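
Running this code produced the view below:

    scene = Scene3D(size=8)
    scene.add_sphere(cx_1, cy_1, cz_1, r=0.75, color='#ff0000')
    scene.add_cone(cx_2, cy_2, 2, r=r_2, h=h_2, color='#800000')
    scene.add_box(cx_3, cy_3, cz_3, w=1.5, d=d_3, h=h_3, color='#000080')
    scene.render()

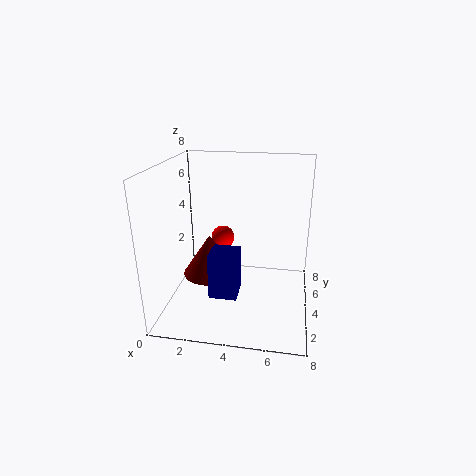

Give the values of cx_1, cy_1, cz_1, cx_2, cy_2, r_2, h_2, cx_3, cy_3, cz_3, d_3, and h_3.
cx_1 = 2.5, cy_1 = 6.75, cz_1 = 2.75, cx_2 = 2.5, cy_2 = 3.5, r_2 = 1.5, h_2 = 2.25, cx_3 = 2.75, cy_3 = 2, cz_3 = 1.25, d_3 = 1.5, h_3 = 2.5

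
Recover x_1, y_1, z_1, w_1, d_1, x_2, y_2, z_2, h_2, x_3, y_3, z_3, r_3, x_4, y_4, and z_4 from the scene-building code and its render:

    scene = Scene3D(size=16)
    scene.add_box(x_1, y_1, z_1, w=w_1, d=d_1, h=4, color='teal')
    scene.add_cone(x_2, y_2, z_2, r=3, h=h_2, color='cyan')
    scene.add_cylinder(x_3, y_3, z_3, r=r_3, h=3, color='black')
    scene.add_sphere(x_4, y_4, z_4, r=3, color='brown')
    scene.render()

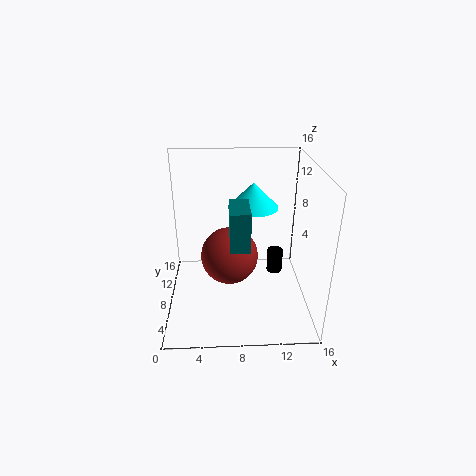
x_1 = 7, y_1 = 3, z_1 = 9, w_1 = 2, d_1 = 4, x_2 = 10, y_2 = 12, z_2 = 10, h_2 = 3, x_3 = 13, y_3 = 12, z_3 = 1, r_3 = 1, x_4 = 7, y_4 = 6, z_4 = 7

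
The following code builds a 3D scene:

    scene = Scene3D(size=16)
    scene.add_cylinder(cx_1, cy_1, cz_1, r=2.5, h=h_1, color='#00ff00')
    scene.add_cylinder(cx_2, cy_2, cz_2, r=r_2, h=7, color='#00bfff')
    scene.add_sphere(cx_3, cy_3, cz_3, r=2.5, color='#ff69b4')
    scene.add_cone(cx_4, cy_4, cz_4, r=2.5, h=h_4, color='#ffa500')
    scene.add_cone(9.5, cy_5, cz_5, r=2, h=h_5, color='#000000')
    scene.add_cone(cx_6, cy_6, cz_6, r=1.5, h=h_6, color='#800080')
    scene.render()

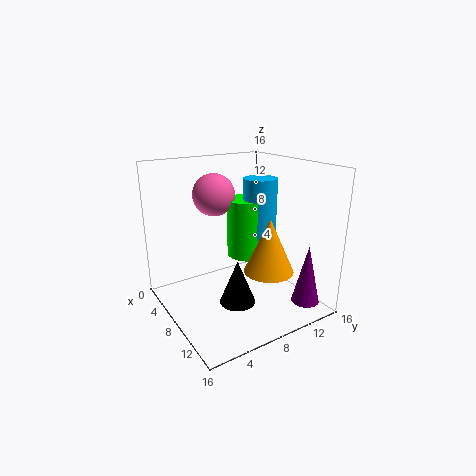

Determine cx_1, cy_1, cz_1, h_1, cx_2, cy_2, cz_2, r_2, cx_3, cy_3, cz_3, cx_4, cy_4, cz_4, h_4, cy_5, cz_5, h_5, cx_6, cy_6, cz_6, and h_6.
cx_1 = 5.5, cy_1 = 11, cz_1 = 4.5, h_1 = 7, cx_2 = 6.5, cy_2 = 12, cz_2 = 7, r_2 = 2, cx_3 = 3.5, cy_3 = 7.5, cz_3 = 12, cx_4 = 13, cy_4 = 8.5, cz_4 = 6, h_4 = 5.5, cy_5 = 7, cz_5 = 1, h_5 = 5, cx_6 = 14, cy_6 = 13, cz_6 = 1.5, h_6 = 6.5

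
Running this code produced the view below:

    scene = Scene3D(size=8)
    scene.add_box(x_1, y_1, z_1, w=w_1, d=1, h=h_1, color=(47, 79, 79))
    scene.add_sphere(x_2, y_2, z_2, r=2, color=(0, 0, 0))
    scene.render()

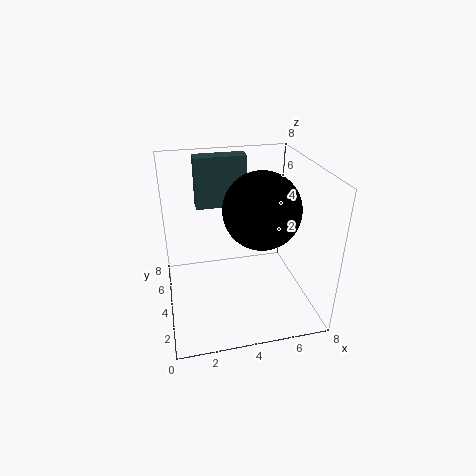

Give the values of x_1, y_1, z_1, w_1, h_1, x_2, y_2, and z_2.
x_1 = 2
y_1 = 6
z_1 = 5
w_1 = 3
h_1 = 3
x_2 = 5
y_2 = 3
z_2 = 6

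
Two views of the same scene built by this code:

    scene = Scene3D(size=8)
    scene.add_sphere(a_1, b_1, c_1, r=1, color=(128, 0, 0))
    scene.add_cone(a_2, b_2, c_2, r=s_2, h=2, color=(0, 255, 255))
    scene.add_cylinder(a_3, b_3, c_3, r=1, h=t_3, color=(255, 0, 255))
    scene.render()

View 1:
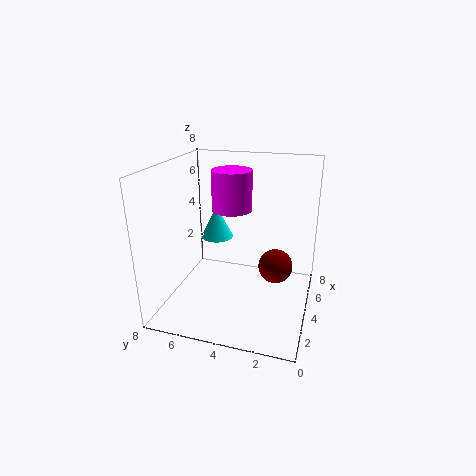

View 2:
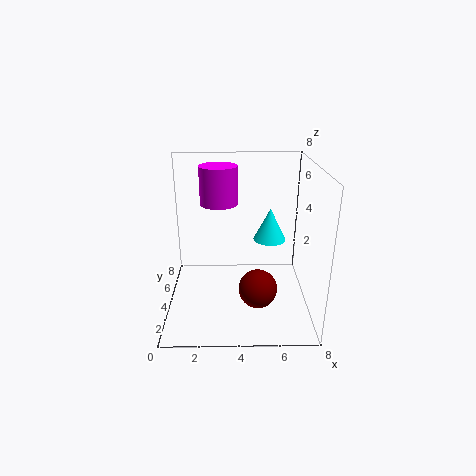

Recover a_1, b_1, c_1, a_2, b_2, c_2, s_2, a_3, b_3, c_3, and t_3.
a_1 = 5
b_1 = 2
c_1 = 2
a_2 = 6
b_2 = 6
c_2 = 3
s_2 = 1
a_3 = 3
b_3 = 4
c_3 = 6
t_3 = 2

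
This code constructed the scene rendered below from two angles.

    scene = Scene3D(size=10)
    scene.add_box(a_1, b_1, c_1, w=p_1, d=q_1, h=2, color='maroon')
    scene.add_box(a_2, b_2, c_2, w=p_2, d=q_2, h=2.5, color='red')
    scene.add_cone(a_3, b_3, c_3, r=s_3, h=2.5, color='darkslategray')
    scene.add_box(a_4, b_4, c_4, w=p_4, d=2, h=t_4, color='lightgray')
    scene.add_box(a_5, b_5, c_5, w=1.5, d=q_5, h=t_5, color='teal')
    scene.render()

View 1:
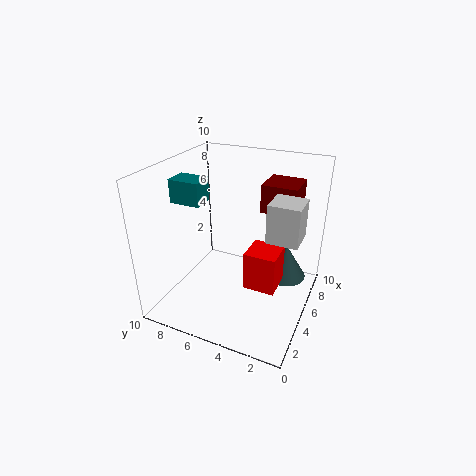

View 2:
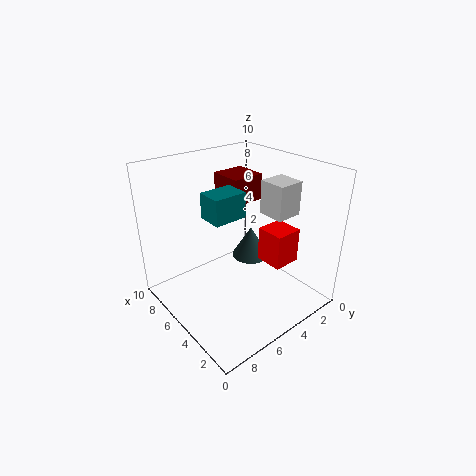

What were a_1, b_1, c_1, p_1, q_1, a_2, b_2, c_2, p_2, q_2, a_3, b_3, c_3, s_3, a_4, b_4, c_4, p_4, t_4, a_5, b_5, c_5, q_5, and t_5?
a_1 = 6.5, b_1 = 1.5, c_1 = 6.5, p_1 = 2.5, q_1 = 2.5, a_2 = 2.5, b_2 = 1.5, c_2 = 3, p_2 = 2, q_2 = 2, a_3 = 7, b_3 = 2, c_3 = 1.5, s_3 = 1.5, a_4 = 3.5, b_4 = 0.5, c_4 = 6, p_4 = 2, t_4 = 2.5, a_5 = 2.5, b_5 = 6.5, c_5 = 8, q_5 = 2, t_5 = 1.5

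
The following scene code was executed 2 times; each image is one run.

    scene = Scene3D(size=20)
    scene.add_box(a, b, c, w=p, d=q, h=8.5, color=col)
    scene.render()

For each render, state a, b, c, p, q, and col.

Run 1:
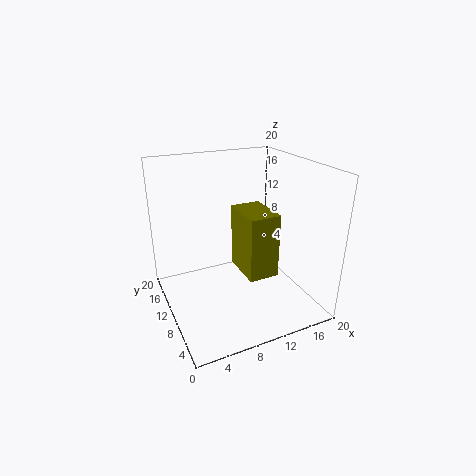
a = 9.25; b = 4.5; c = 6.25; p = 4; q = 6; col = 'olive'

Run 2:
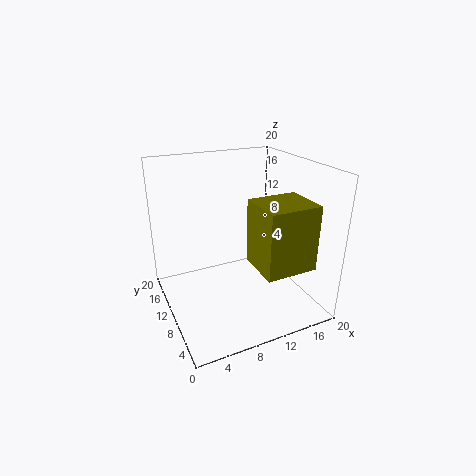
a = 10; b = 1.25; c = 8; p = 6.75; q = 6; col = 'olive'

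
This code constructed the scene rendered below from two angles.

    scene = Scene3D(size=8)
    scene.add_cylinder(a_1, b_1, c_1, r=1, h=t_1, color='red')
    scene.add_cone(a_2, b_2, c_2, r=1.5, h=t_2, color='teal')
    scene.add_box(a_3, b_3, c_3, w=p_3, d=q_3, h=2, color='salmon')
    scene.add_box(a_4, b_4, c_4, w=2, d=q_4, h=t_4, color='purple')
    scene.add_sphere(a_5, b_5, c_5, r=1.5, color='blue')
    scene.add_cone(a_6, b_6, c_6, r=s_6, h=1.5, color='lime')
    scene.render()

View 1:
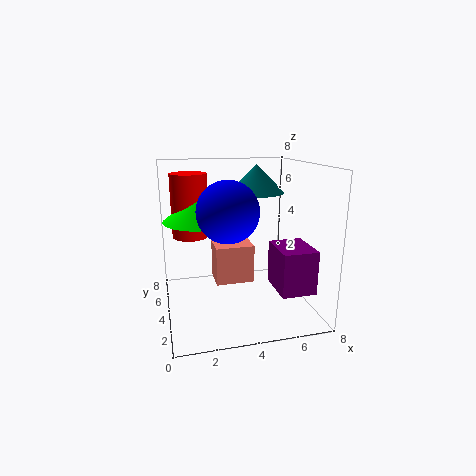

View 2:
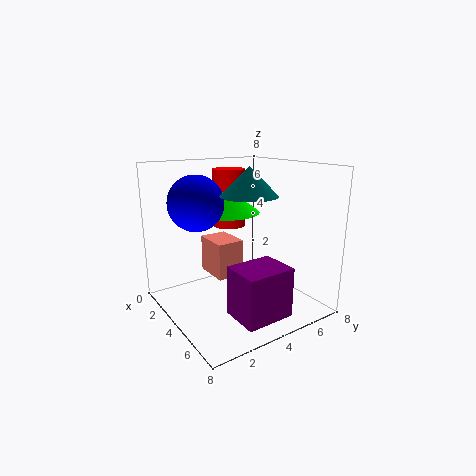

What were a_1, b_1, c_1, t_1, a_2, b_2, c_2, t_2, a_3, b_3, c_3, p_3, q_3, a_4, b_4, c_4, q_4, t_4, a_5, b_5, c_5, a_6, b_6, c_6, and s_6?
a_1 = 1.5
b_1 = 5
c_1 = 4
t_1 = 3.5
a_2 = 5
b_2 = 4
c_2 = 6.5
t_2 = 1.5
a_3 = 2.5
b_3 = 2.5
c_3 = 2
p_3 = 2
q_3 = 1.5
a_4 = 6
b_4 = 2
c_4 = 1
q_4 = 2.5
t_4 = 2.5
a_5 = 3
b_5 = 2
c_5 = 6
a_6 = 2
b_6 = 4.5
c_6 = 5
s_6 = 2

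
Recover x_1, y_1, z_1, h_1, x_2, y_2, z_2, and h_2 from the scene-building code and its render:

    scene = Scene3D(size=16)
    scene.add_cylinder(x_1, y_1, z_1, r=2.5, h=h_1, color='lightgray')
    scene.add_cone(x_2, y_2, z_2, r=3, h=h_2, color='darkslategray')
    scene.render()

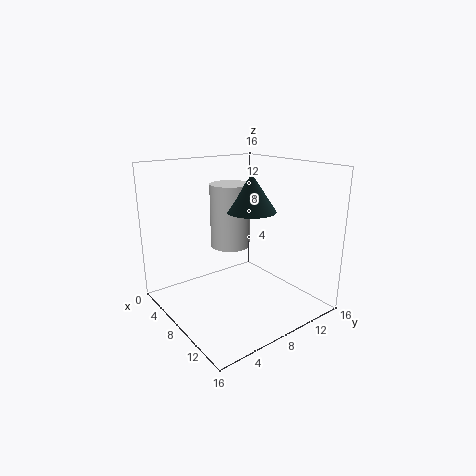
x_1 = 3; y_1 = 10.5; z_1 = 5; h_1 = 8; x_2 = 6; y_2 = 11.5; z_2 = 10; h_2 = 4.5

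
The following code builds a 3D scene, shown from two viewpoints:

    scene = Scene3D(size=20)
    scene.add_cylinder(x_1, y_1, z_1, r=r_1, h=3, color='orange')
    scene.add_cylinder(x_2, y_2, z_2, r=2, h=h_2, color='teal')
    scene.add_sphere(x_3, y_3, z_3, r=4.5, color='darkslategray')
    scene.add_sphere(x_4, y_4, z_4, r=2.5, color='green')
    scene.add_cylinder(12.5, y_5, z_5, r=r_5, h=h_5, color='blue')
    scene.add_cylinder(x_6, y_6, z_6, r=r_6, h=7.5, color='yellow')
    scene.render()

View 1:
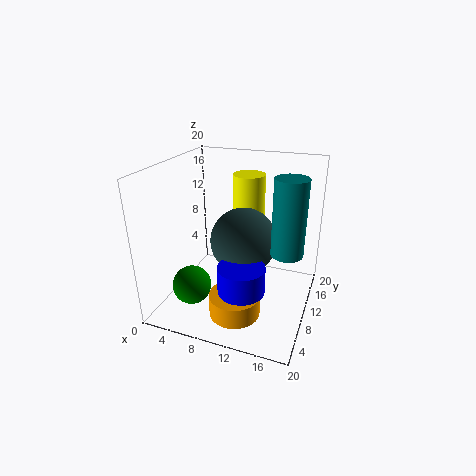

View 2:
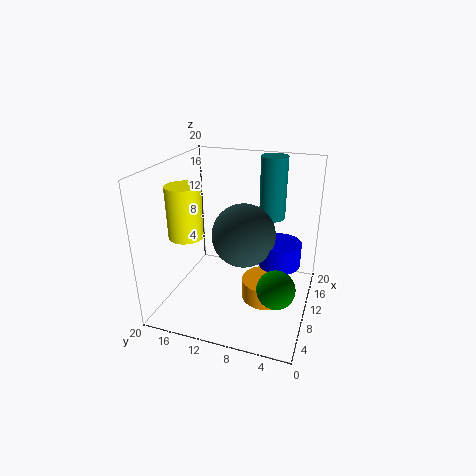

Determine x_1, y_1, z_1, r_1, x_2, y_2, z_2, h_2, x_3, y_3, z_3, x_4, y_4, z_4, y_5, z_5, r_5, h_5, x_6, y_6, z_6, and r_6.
x_1 = 11; y_1 = 6; z_1 = 0.5; r_1 = 3.5; x_2 = 17.5; y_2 = 7; z_2 = 10.5; h_2 = 9.5; x_3 = 11; y_3 = 9.5; z_3 = 10; x_4 = 6; y_4 = 3.5; z_4 = 5.5; y_5 = 4.5; z_5 = 5.5; r_5 = 3; h_5 = 3.5; x_6 = 9; y_6 = 17.5; z_6 = 9.5; r_6 = 2.5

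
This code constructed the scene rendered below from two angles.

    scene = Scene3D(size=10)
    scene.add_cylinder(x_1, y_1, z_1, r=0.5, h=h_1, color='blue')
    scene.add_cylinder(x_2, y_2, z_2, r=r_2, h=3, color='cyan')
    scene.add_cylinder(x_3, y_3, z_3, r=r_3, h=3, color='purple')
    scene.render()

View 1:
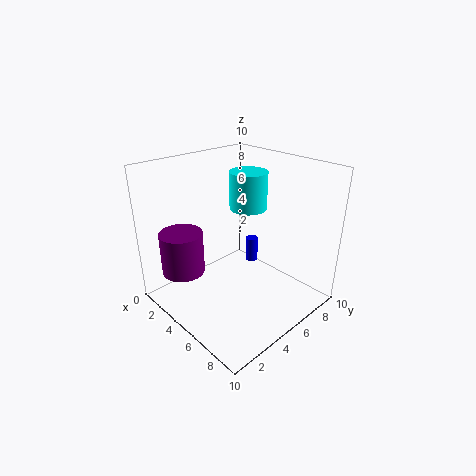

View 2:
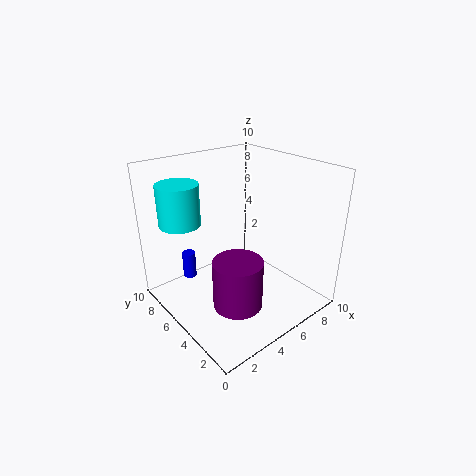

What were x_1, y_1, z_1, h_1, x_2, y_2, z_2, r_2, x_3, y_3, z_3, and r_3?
x_1 = 3; y_1 = 8.5; z_1 = 1; h_1 = 2; x_2 = 2.5; y_2 = 8.5; z_2 = 5.5; r_2 = 1.5; x_3 = 2.5; y_3 = 2; z_3 = 2.5; r_3 = 1.5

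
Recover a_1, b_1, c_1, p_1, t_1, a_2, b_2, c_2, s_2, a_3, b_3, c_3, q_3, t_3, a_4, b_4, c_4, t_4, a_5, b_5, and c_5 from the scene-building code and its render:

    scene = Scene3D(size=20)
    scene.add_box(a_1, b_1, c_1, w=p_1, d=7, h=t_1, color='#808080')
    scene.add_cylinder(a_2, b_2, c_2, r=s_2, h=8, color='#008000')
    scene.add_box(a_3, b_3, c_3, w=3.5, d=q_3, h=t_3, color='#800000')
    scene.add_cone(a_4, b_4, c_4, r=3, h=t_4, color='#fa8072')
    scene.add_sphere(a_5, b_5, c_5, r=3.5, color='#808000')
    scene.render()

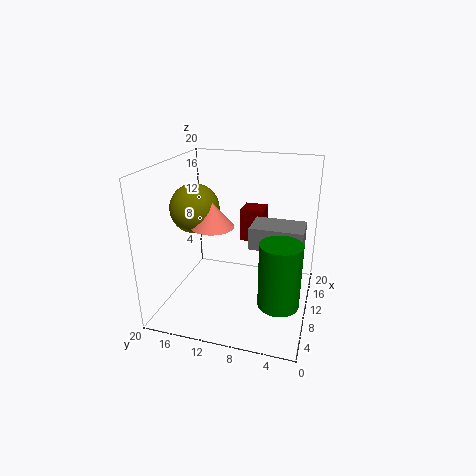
a_1 = 8
b_1 = 1
c_1 = 9.5
p_1 = 4.5
t_1 = 3
a_2 = 3.5
b_2 = 3
c_2 = 5
s_2 = 2.5
a_3 = 14.5
b_3 = 7.5
c_3 = 7.5
q_3 = 3.5
t_3 = 5
a_4 = 9.5
b_4 = 13.5
c_4 = 11.5
t_4 = 3.5
a_5 = 10.5
b_5 = 16.5
c_5 = 13.5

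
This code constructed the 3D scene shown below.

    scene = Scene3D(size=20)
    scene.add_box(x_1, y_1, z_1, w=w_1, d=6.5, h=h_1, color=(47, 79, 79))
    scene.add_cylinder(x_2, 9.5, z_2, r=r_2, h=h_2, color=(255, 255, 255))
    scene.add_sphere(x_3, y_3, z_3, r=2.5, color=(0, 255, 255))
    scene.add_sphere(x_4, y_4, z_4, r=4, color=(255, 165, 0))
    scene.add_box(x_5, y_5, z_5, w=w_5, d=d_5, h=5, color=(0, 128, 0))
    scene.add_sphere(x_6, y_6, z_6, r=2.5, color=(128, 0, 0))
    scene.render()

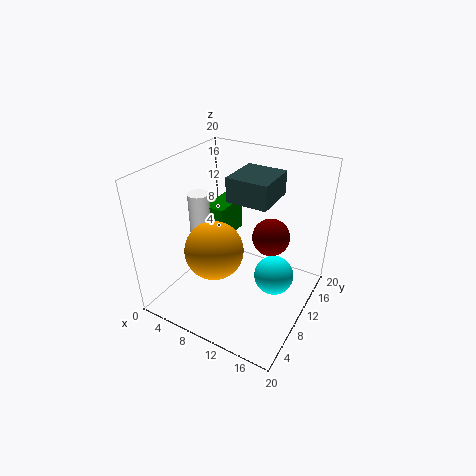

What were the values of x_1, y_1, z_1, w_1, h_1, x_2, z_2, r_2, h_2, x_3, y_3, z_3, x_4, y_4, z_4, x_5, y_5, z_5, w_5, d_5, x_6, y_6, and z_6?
x_1 = 7.5
y_1 = 11
z_1 = 14.5
w_1 = 6
h_1 = 3.5
x_2 = 4
z_2 = 9.5
r_2 = 1.5
h_2 = 6
x_3 = 16.5
y_3 = 8
z_3 = 7.5
x_4 = 8
y_4 = 7
z_4 = 9
x_5 = 4.5
y_5 = 10
z_5 = 8.5
w_5 = 3
d_5 = 5.5
x_6 = 14.5
y_6 = 11
z_6 = 11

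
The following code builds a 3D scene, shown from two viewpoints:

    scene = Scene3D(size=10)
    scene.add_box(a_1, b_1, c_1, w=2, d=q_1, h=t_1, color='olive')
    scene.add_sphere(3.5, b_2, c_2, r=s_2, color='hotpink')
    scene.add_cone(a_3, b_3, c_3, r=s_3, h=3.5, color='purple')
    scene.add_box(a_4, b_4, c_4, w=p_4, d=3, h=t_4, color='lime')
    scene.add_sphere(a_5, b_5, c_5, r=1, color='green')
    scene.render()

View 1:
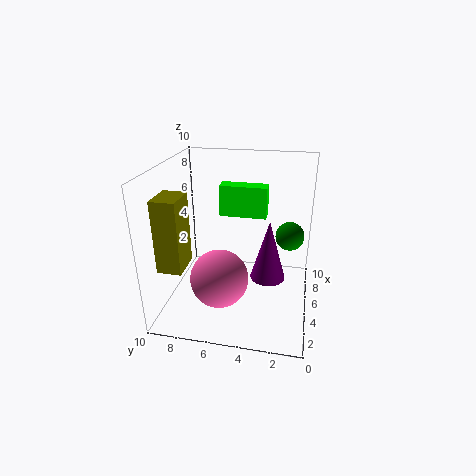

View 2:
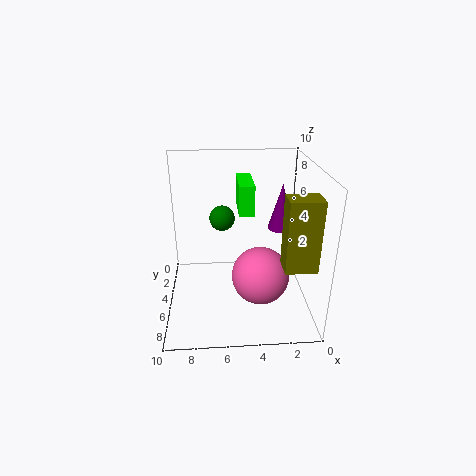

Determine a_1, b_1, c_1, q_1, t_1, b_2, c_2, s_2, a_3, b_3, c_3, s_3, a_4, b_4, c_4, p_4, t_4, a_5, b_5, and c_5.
a_1 = 0.5; b_1 = 7.5; c_1 = 4.5; q_1 = 1.5; t_1 = 4.5; b_2 = 6; c_2 = 2.5; s_2 = 2; a_3 = 1.5; b_3 = 2.5; c_3 = 4.5; s_3 = 1; a_4 = 4; b_4 = 3; c_4 = 7; p_4 = 1; t_4 = 2; a_5 = 6; b_5 = 1.5; c_5 = 5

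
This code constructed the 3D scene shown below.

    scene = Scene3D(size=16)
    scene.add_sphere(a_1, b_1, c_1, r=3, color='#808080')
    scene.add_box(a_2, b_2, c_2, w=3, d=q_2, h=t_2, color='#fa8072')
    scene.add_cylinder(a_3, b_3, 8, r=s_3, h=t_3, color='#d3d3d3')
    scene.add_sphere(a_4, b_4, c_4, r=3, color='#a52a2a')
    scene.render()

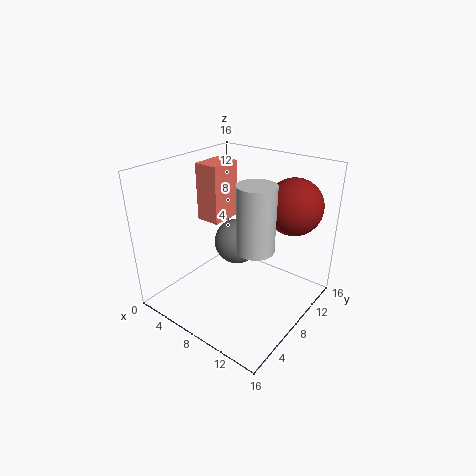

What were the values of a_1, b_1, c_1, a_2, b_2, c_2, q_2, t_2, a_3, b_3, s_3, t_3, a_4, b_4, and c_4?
a_1 = 4; b_1 = 13; c_1 = 4; a_2 = 1; b_2 = 9; c_2 = 8; q_2 = 4; t_2 = 7; a_3 = 11; b_3 = 7; s_3 = 2; t_3 = 7; a_4 = 13; b_4 = 11; c_4 = 12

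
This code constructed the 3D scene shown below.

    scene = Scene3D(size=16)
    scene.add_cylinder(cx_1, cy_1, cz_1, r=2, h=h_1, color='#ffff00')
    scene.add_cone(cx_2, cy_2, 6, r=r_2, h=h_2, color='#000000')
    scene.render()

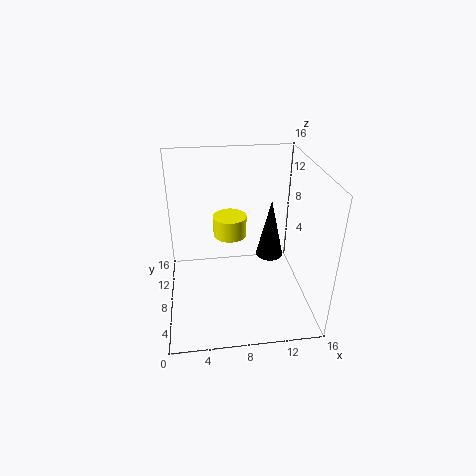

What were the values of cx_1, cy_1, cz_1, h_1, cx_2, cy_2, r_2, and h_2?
cx_1 = 7.5; cy_1 = 11.5; cz_1 = 6.5; h_1 = 2.5; cx_2 = 11.5; cy_2 = 7.5; r_2 = 1.5; h_2 = 6.5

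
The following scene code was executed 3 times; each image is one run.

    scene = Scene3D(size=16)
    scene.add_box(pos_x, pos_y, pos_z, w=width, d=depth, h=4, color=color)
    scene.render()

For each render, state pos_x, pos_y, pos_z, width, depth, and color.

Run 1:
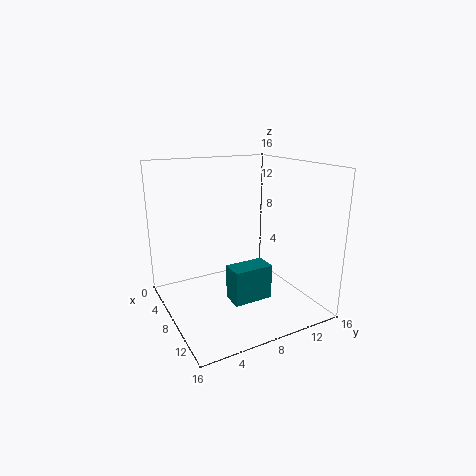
pos_x = 8; pos_y = 6.5; pos_z = 1; width = 2.5; depth = 4.5; color = 'teal'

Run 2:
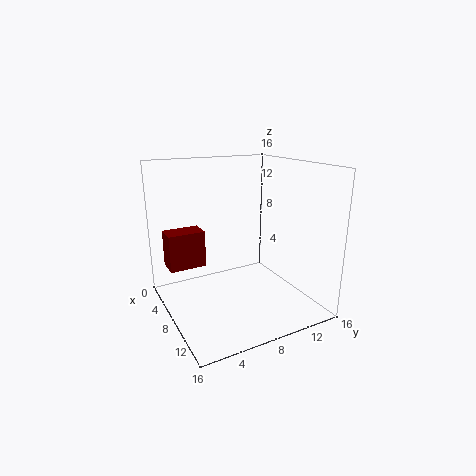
pos_x = 4.5; pos_y = 0.5; pos_z = 5; width = 2.5; depth = 4; color = 'maroon'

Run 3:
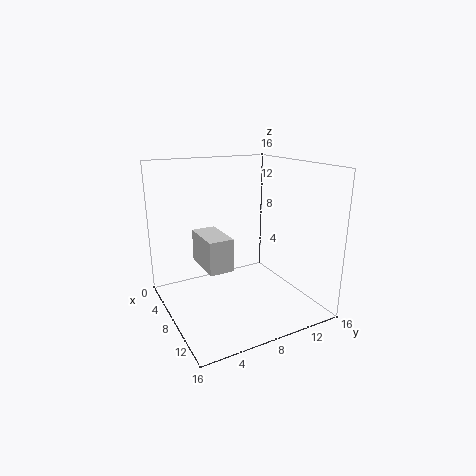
pos_x = 1.5; pos_y = 5; pos_z = 3.5; width = 5.5; depth = 3; color = 'lightgray'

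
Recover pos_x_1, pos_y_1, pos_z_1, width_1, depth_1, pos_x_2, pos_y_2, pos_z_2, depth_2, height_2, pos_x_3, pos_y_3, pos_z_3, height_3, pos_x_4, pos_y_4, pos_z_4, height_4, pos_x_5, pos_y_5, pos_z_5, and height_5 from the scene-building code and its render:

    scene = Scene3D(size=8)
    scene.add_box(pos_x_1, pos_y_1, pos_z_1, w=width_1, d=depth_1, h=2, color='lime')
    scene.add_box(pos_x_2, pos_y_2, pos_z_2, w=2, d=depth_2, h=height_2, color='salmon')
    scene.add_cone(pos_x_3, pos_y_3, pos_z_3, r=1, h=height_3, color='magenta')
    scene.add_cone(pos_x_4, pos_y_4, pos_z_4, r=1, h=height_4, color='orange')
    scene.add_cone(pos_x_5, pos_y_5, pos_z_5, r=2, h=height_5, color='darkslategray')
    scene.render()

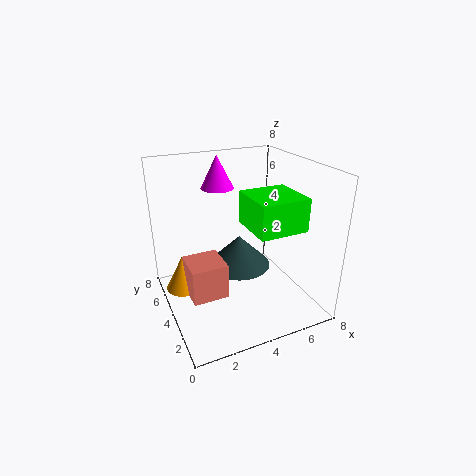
pos_x_1 = 5, pos_y_1 = 3, pos_z_1 = 4, width_1 = 3, depth_1 = 3, pos_x_2 = 1, pos_y_2 = 3, pos_z_2 = 1, depth_2 = 2, height_2 = 2, pos_x_3 = 4, pos_y_3 = 7, pos_z_3 = 6, height_3 = 2, pos_x_4 = 1, pos_y_4 = 5, pos_z_4 = 1, height_4 = 2, pos_x_5 = 5, pos_y_5 = 6, pos_z_5 = 1, height_5 = 2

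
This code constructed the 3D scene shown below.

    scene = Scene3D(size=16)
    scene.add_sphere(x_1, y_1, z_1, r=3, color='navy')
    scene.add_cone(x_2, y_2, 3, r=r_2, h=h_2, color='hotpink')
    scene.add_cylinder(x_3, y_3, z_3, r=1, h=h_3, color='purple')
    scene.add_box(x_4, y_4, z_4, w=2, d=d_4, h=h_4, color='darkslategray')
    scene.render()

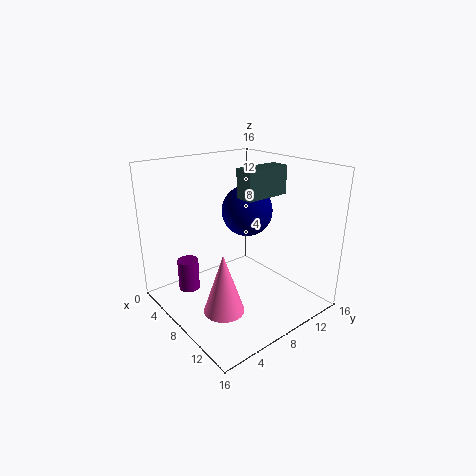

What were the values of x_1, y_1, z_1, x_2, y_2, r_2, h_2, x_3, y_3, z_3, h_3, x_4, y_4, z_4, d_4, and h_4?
x_1 = 6, y_1 = 11, z_1 = 10, x_2 = 12, y_2 = 3, r_2 = 2, h_2 = 6, x_3 = 9, y_3 = 1, z_3 = 5, h_3 = 3, x_4 = 9, y_4 = 7, z_4 = 13, d_4 = 5, h_4 = 3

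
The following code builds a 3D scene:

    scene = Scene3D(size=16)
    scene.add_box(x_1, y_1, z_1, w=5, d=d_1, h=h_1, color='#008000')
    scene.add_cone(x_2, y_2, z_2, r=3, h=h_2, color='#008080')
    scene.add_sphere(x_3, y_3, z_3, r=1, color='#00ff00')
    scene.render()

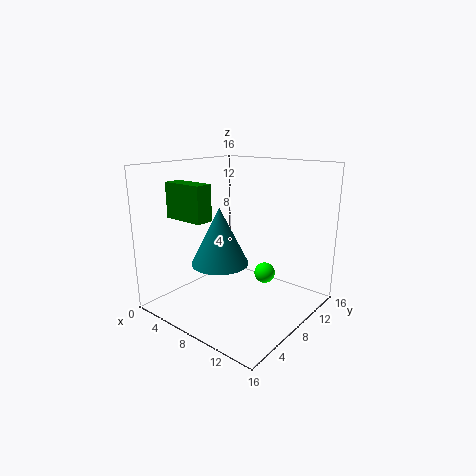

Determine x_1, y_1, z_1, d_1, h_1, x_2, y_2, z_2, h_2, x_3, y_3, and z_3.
x_1 = 1
y_1 = 4
z_1 = 10
d_1 = 2
h_1 = 4
x_2 = 8
y_2 = 5
z_2 = 6
h_2 = 6
x_3 = 13
y_3 = 6
z_3 = 6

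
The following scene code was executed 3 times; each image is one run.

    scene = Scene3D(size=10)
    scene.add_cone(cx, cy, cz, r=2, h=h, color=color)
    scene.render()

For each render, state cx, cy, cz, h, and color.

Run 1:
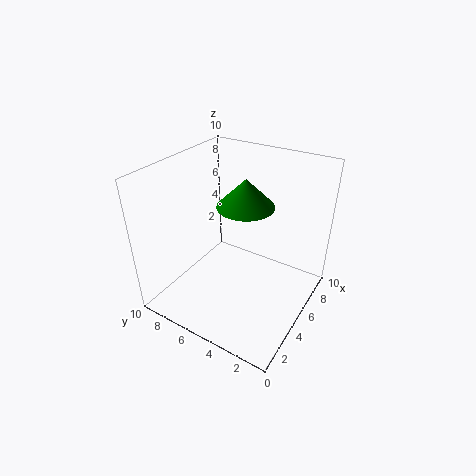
cx = 6; cy = 5; cz = 7; h = 2; color = 'green'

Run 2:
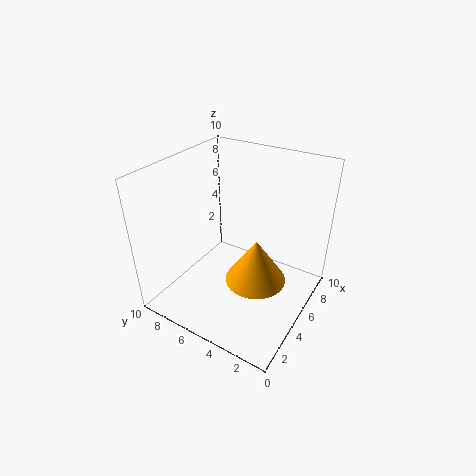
cx = 4; cy = 3; cz = 3; h = 3; color = 'orange'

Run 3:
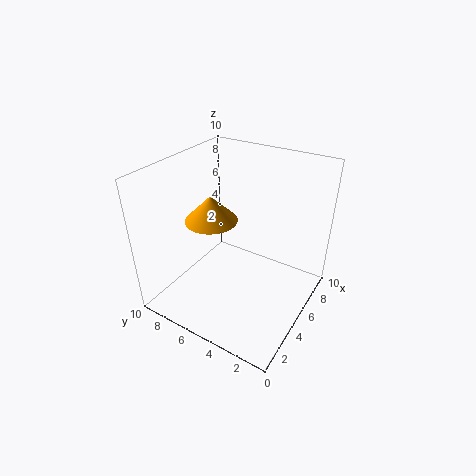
cx = 6; cy = 8; cz = 5; h = 2; color = 'orange'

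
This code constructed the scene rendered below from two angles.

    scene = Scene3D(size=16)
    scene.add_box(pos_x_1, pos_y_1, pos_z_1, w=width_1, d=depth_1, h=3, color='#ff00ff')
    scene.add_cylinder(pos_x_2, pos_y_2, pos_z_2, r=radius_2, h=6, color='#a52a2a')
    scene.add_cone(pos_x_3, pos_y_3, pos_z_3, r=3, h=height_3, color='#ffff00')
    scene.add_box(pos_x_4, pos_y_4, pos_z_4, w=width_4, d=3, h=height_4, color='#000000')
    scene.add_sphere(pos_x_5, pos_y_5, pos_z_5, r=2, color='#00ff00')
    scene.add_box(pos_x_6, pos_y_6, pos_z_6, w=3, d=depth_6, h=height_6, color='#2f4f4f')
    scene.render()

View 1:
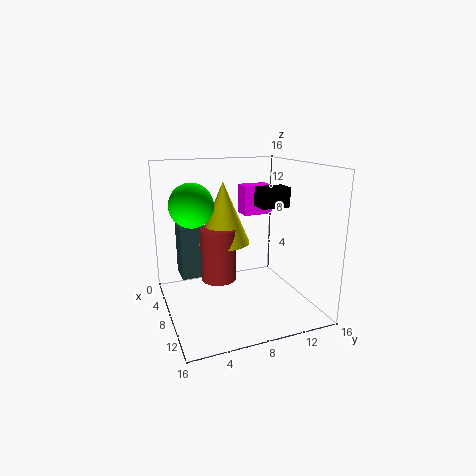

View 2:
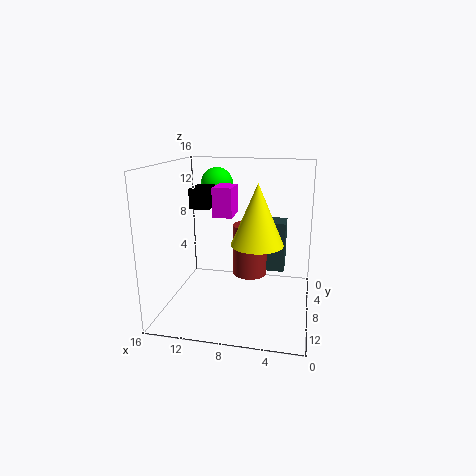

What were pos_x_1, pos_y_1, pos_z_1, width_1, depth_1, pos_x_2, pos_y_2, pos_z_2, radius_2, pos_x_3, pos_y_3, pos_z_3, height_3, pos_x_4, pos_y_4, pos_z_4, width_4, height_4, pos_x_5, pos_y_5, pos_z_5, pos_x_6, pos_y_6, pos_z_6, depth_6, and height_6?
pos_x_1 = 8; pos_y_1 = 8; pos_z_1 = 11; width_1 = 2; depth_1 = 3; pos_x_2 = 7; pos_y_2 = 6; pos_z_2 = 3; radius_2 = 2; pos_x_3 = 6; pos_y_3 = 7; pos_z_3 = 7; height_3 = 7; pos_x_4 = 10; pos_y_4 = 9; pos_z_4 = 12; width_4 = 2; height_4 = 2; pos_x_5 = 12; pos_y_5 = 2; pos_z_5 = 13; pos_x_6 = 3; pos_y_6 = 2; pos_z_6 = 3; depth_6 = 3; height_6 = 6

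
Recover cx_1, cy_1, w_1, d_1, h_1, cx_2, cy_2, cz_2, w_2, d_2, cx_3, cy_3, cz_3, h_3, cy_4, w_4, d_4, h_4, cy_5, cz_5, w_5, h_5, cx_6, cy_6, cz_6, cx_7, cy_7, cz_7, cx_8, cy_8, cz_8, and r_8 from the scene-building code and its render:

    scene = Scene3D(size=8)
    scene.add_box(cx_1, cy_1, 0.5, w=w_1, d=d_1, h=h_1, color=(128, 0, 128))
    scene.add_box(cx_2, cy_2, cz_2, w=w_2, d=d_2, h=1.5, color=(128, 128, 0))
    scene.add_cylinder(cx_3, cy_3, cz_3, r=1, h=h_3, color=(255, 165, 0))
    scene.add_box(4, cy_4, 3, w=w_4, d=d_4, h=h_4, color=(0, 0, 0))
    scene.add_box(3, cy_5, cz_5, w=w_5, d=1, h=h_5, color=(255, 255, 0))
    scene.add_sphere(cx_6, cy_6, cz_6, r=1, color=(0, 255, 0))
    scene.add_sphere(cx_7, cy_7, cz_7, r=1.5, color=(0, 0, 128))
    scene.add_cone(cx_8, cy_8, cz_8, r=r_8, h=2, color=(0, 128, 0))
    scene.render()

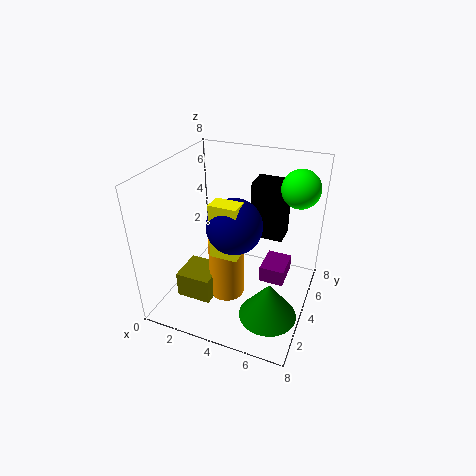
cx_1 = 5, cy_1 = 5, w_1 = 1.5, d_1 = 2, h_1 = 1, cx_2 = 1, cy_2 = 2, cz_2 = 0.5, w_2 = 2, d_2 = 2, cx_3 = 3.5, cy_3 = 3.5, cz_3 = 0.5, h_3 = 3.5, cy_4 = 6, w_4 = 2, d_4 = 1.5, h_4 = 3.5, cy_5 = 2.5, cz_5 = 3.5, w_5 = 1.5, h_5 = 3, cx_6 = 7, cy_6 = 5, cz_6 = 7, cx_7 = 4, cy_7 = 3.5, cz_7 = 5, cx_8 = 6.5, cy_8 = 2, cz_8 = 1, r_8 = 1.5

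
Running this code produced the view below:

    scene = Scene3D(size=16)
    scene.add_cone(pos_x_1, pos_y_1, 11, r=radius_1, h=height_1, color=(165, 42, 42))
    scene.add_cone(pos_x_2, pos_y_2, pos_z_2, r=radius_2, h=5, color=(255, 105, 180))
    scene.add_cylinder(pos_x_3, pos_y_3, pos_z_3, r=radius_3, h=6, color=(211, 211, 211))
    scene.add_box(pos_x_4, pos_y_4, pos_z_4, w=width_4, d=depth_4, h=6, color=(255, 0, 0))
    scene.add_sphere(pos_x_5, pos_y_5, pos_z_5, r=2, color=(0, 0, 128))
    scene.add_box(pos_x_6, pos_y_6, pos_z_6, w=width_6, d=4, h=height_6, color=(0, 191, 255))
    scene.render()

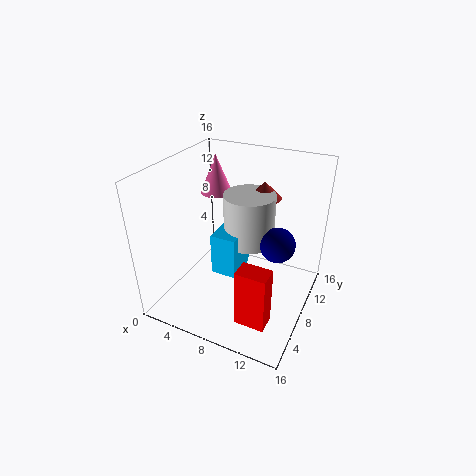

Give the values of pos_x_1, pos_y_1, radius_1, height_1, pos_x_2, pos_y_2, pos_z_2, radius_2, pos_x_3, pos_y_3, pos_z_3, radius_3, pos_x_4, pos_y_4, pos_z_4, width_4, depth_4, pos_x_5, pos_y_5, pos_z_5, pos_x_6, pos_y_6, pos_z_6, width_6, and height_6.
pos_x_1 = 9; pos_y_1 = 13; radius_1 = 2; height_1 = 2; pos_x_2 = 2; pos_y_2 = 14; pos_z_2 = 10; radius_2 = 2; pos_x_3 = 8; pos_y_3 = 11; pos_z_3 = 6; radius_3 = 3; pos_x_4 = 11; pos_y_4 = 1; pos_z_4 = 3; width_4 = 3; depth_4 = 2; pos_x_5 = 12; pos_y_5 = 10; pos_z_5 = 7; pos_x_6 = 5; pos_y_6 = 7; pos_z_6 = 3; width_6 = 3; height_6 = 5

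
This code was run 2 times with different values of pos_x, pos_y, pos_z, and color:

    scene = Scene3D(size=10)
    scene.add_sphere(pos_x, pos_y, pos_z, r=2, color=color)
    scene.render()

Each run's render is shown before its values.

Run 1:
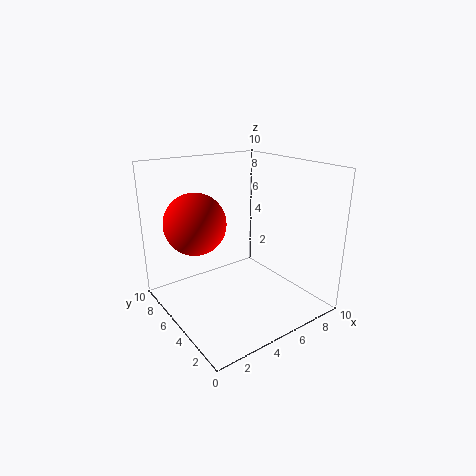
pos_x = 2; pos_y = 5.5; pos_z = 6.5; color = 'red'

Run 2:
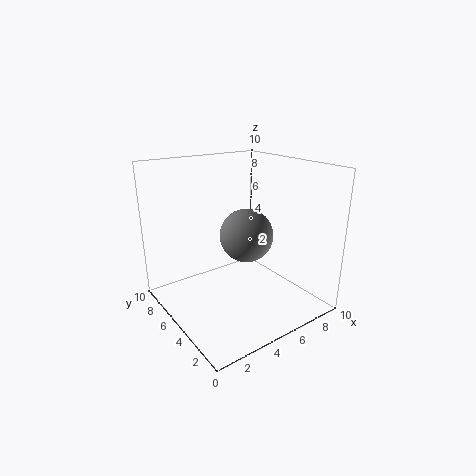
pos_x = 6.5; pos_y = 6; pos_z = 4.5; color = 'gray'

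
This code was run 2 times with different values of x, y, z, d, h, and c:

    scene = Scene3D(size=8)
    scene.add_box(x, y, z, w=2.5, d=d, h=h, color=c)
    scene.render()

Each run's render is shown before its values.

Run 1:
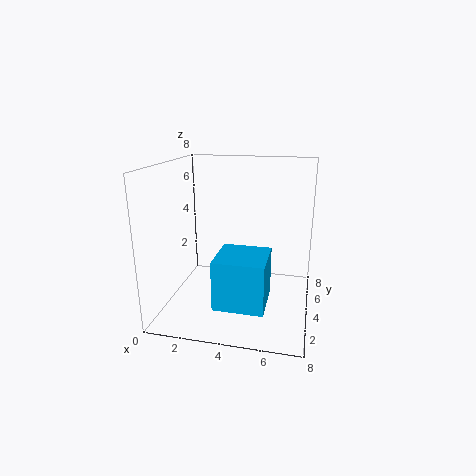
x = 3.5, y = 0.5, z = 1.5, d = 2.5, h = 2.5, c = 'deepskyblue'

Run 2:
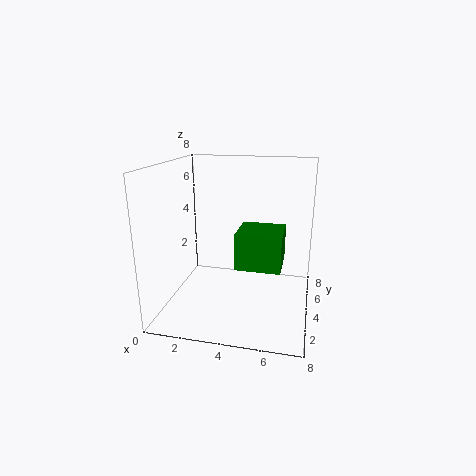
x = 4, y = 3, z = 2.5, d = 2.5, h = 2, c = 'green'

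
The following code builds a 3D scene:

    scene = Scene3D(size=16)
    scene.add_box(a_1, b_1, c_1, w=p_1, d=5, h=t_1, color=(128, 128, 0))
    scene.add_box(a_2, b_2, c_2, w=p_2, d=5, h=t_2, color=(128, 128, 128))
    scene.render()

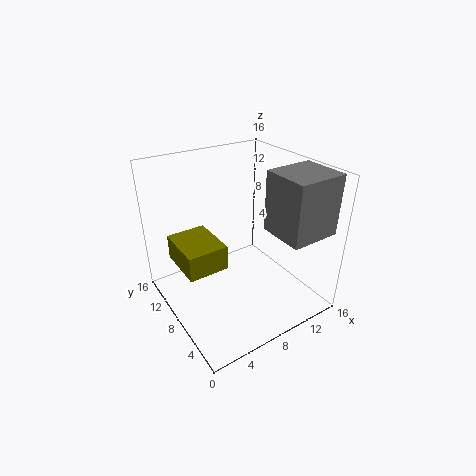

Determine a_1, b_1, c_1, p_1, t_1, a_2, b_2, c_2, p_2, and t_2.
a_1 = 0.5; b_1 = 4.5; c_1 = 7.5; p_1 = 4; t_1 = 2.5; a_2 = 10; b_2 = 1; c_2 = 9.5; p_2 = 5.5; t_2 = 6.5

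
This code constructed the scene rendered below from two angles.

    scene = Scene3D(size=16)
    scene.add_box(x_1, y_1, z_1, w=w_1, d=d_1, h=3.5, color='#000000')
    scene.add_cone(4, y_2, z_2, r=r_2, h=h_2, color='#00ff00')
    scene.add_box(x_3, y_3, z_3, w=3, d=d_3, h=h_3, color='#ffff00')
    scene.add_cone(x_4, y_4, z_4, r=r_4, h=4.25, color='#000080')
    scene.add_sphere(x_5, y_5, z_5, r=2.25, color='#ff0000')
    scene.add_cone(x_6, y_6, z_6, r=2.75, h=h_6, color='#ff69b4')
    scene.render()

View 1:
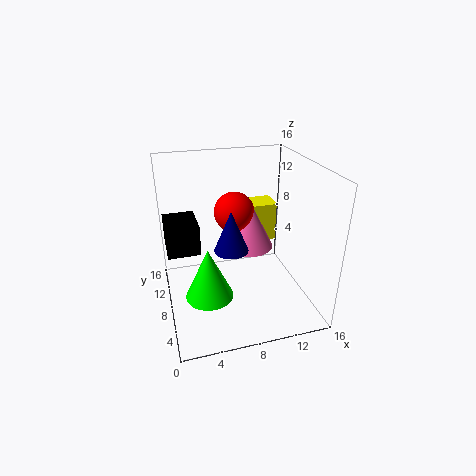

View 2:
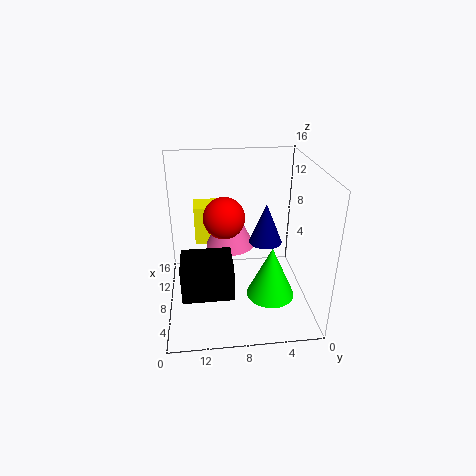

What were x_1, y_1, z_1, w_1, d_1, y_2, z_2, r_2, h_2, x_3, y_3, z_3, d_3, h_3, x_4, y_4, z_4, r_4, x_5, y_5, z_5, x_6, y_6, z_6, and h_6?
x_1 = 0.25; y_1 = 9.25; z_1 = 5.75; w_1 = 3.75; d_1 = 4.75; y_2 = 5; z_2 = 3.25; r_2 = 2.5; h_2 = 5.5; x_3 = 10.25; y_3 = 9.75; z_3 = 6.25; d_3 = 3; h_3 = 4.5; x_4 = 6.5; y_4 = 5.25; z_4 = 8.25; r_4 = 1.75; x_5 = 8; y_5 = 9.5; z_5 = 10.5; x_6 = 9.5; y_6 = 8.75; z_6 = 6.5; h_6 = 5.5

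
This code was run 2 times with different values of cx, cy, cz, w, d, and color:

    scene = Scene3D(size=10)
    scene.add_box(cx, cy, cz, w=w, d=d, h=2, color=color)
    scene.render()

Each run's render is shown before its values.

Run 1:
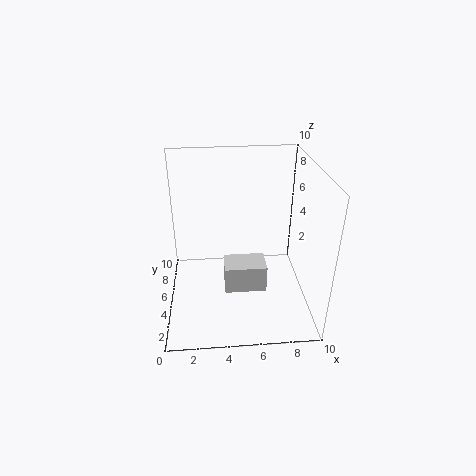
cx = 4; cy = 4; cz = 1; w = 3; d = 2; color = 'lightgray'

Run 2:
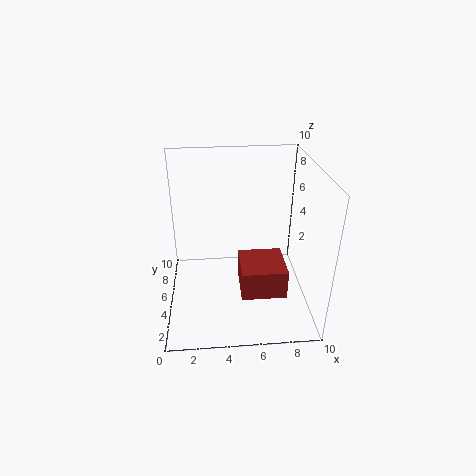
cx = 5; cy = 2; cz = 2; w = 3; d = 3; color = 'brown'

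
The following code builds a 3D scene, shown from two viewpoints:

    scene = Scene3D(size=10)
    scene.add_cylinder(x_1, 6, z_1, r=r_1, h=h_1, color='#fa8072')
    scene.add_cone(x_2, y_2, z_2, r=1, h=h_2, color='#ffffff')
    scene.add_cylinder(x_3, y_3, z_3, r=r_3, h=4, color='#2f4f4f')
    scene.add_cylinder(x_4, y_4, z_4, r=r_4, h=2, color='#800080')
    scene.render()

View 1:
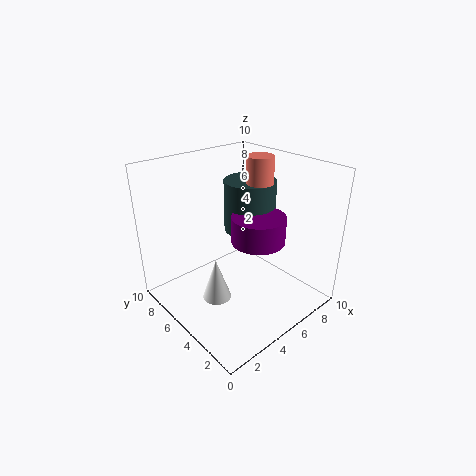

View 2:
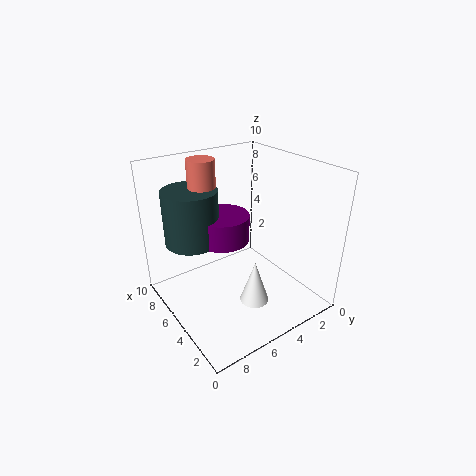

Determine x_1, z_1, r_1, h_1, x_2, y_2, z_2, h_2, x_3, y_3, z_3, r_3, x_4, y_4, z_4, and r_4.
x_1 = 8; z_1 = 7; r_1 = 1; h_1 = 3; x_2 = 3; y_2 = 5; z_2 = 1; h_2 = 3; x_3 = 8; y_3 = 7; z_3 = 4; r_3 = 2; x_4 = 7; y_4 = 5; z_4 = 4; r_4 = 2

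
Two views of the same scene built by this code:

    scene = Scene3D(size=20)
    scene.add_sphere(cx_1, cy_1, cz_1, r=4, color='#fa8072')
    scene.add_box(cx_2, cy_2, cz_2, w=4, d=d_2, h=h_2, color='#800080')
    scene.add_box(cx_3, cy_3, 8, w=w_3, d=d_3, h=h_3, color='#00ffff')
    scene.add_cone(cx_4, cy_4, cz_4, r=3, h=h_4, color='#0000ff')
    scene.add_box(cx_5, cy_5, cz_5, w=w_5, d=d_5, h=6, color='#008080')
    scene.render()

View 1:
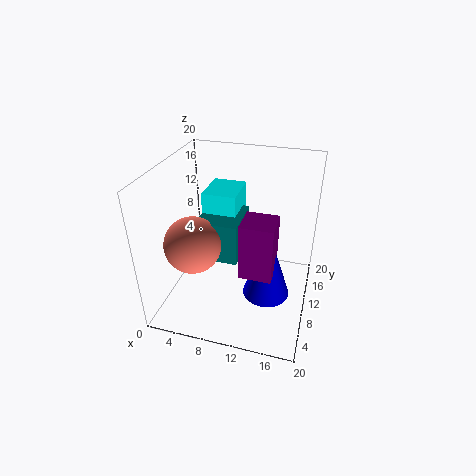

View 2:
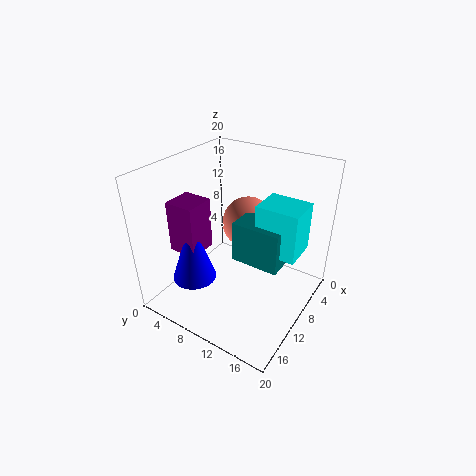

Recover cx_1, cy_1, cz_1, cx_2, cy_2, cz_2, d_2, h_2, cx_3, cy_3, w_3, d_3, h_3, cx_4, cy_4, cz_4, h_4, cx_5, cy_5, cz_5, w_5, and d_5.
cx_1 = 4; cy_1 = 8; cz_1 = 9; cx_2 = 12; cy_2 = 3; cz_2 = 9; d_2 = 4; h_2 = 7; cx_3 = 4; cy_3 = 12; w_3 = 5; d_3 = 6; h_3 = 7; cx_4 = 15; cy_4 = 6; cz_4 = 5; h_4 = 9; cx_5 = 4; cy_5 = 9; cz_5 = 6; w_5 = 6; d_5 = 7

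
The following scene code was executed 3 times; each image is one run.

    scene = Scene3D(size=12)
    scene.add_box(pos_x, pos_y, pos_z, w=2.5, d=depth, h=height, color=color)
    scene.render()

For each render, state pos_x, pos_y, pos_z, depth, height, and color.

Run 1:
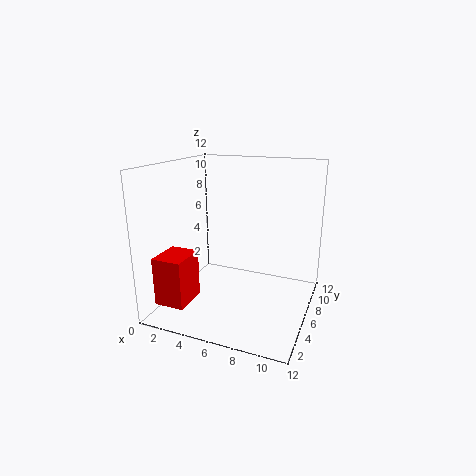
pos_x = 0.5
pos_y = 1.5
pos_z = 1
depth = 3
height = 4
color = 'red'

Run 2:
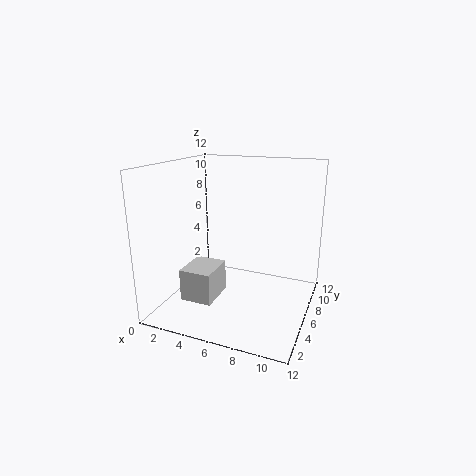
pos_x = 3
pos_y = 1.5
pos_z = 2
depth = 3
height = 2.5
color = 'lightgray'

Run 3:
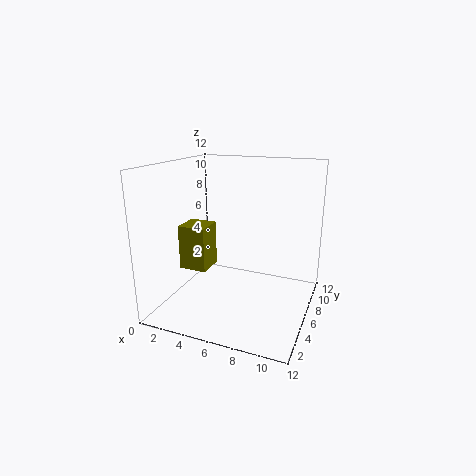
pos_x = 0.5
pos_y = 5.5
pos_z = 2.5
depth = 2.5
height = 4
color = 'olive'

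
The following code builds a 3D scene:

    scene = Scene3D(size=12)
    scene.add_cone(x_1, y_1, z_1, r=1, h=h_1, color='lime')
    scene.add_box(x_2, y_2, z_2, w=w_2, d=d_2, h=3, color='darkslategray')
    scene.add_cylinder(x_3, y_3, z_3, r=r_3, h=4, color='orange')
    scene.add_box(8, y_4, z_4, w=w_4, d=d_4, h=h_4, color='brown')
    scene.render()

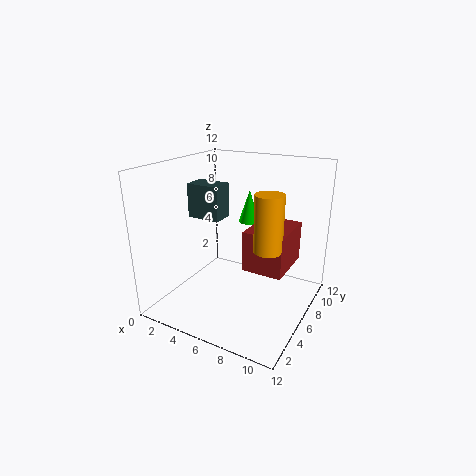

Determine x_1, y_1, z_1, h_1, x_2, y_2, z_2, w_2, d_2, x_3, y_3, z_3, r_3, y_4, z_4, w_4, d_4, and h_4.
x_1 = 5; y_1 = 10; z_1 = 6; h_1 = 3; x_2 = 1; y_2 = 6; z_2 = 7; w_2 = 3; d_2 = 2; x_3 = 10; y_3 = 3; z_3 = 7; r_3 = 1; y_4 = 3; z_4 = 5; w_4 = 3; d_4 = 4; h_4 = 3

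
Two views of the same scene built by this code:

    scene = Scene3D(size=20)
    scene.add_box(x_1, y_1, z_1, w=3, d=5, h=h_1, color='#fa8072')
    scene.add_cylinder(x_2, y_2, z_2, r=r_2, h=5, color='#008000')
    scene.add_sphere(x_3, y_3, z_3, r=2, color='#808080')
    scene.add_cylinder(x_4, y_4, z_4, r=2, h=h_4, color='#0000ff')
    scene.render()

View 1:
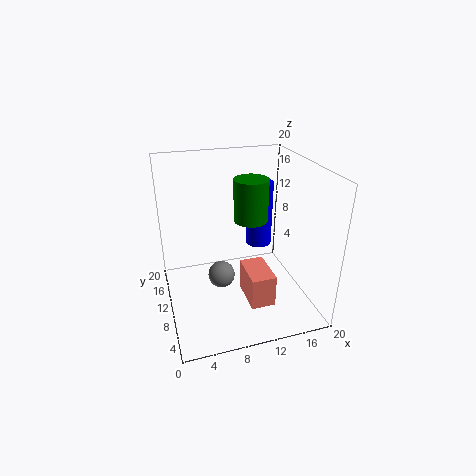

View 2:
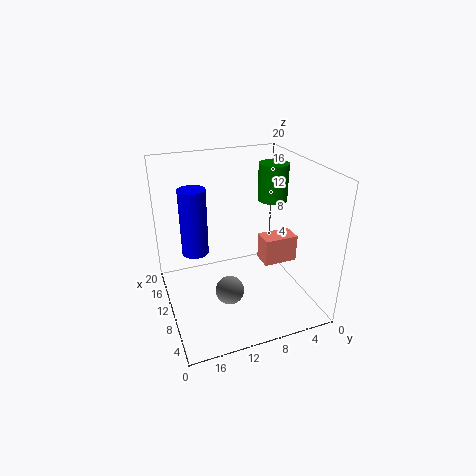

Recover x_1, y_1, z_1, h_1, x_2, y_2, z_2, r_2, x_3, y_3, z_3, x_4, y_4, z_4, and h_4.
x_1 = 9
y_1 = 1
z_1 = 5
h_1 = 4
x_2 = 10
y_2 = 5
z_2 = 15
r_2 = 2
x_3 = 8
y_3 = 12
z_3 = 3
x_4 = 15
y_4 = 15
z_4 = 6
h_4 = 10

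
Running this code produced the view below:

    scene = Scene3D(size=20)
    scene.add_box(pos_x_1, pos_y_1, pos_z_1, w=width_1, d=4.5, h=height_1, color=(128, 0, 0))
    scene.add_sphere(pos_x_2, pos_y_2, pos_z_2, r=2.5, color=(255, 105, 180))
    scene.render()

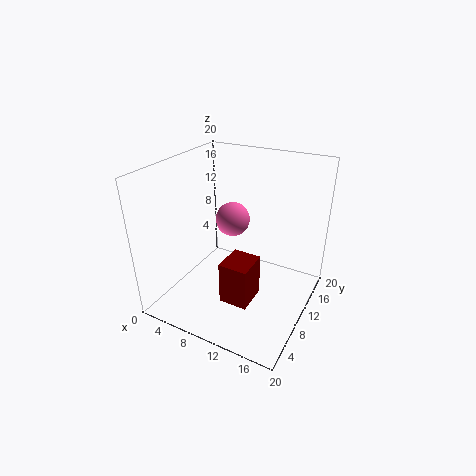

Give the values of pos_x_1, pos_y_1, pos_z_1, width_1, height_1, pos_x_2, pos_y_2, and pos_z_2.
pos_x_1 = 9.5
pos_y_1 = 5.5
pos_z_1 = 2
width_1 = 4
height_1 = 6
pos_x_2 = 7.5
pos_y_2 = 13
pos_z_2 = 11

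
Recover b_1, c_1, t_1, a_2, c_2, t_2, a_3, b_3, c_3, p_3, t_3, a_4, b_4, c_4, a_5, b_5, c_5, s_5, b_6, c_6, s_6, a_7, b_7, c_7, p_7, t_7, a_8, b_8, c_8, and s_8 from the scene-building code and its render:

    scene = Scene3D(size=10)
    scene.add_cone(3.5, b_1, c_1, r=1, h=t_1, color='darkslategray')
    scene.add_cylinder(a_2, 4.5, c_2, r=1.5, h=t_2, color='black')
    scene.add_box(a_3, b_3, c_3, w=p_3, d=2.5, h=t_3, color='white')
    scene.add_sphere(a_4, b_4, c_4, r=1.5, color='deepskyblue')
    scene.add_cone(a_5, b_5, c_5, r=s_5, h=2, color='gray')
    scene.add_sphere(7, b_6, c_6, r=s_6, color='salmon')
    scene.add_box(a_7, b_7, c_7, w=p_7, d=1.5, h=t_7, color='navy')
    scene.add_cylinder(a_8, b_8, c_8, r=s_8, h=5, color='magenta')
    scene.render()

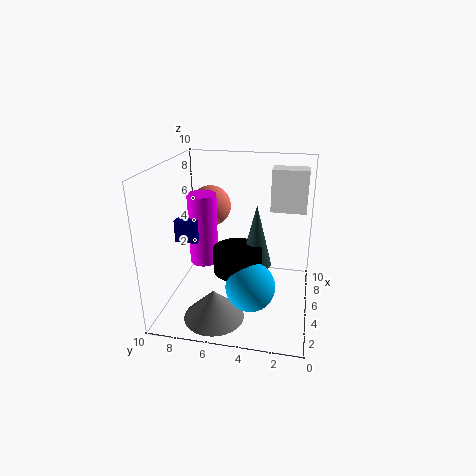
b_1 = 3.5
c_1 = 4
t_1 = 4
a_2 = 2.5
c_2 = 4
t_2 = 1.5
a_3 = 6.5
b_3 = 0.5
c_3 = 6.5
p_3 = 1.5
t_3 = 3
a_4 = 1.5
b_4 = 3.5
c_4 = 3.5
a_5 = 2
b_5 = 6
c_5 = 0.5
s_5 = 2
b_6 = 7.5
c_6 = 6.5
s_6 = 1.5
a_7 = 3.5
b_7 = 7.5
c_7 = 5
p_7 = 3
t_7 = 1.5
a_8 = 5
b_8 = 7.5
c_8 = 3
s_8 = 1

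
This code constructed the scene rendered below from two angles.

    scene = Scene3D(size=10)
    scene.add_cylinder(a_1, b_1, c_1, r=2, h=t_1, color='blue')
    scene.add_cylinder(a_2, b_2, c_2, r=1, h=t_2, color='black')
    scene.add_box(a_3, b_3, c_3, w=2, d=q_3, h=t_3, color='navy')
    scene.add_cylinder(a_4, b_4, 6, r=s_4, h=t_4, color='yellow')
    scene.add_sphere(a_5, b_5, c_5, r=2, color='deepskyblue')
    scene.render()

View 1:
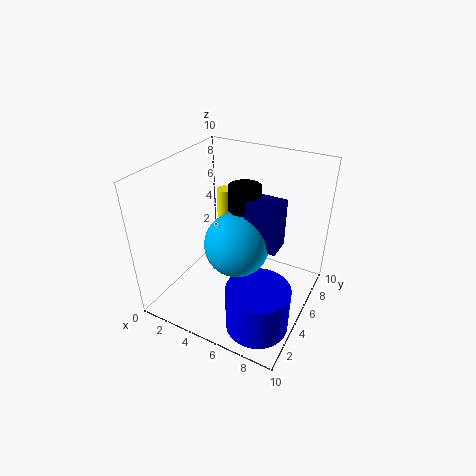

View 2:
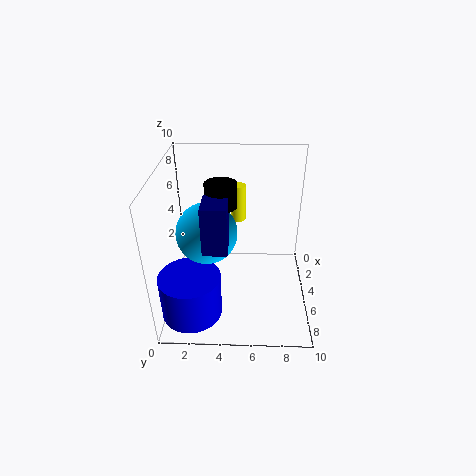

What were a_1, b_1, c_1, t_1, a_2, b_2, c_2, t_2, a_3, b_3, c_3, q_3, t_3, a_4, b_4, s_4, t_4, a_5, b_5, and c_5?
a_1 = 8, b_1 = 2, c_1 = 1, t_1 = 3, a_2 = 6, b_2 = 4, c_2 = 8, t_2 = 1.5, a_3 = 6.5, b_3 = 3, c_3 = 6, q_3 = 1.5, t_3 = 3, a_4 = 4, b_4 = 5, s_4 = 0.5, t_4 = 2.5, a_5 = 6, b_5 = 3, c_5 = 6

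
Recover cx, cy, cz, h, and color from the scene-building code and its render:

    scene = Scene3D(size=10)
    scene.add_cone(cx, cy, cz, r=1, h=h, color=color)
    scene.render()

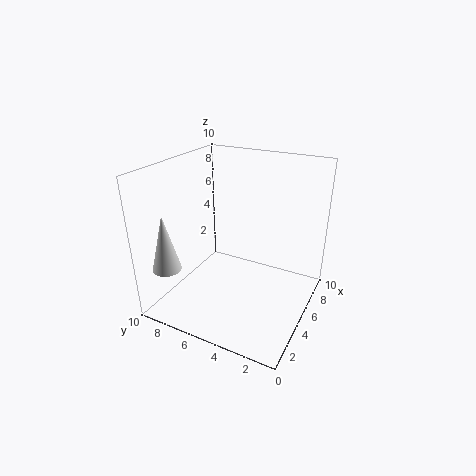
cx = 2; cy = 9; cz = 3; h = 4; color = 'lightgray'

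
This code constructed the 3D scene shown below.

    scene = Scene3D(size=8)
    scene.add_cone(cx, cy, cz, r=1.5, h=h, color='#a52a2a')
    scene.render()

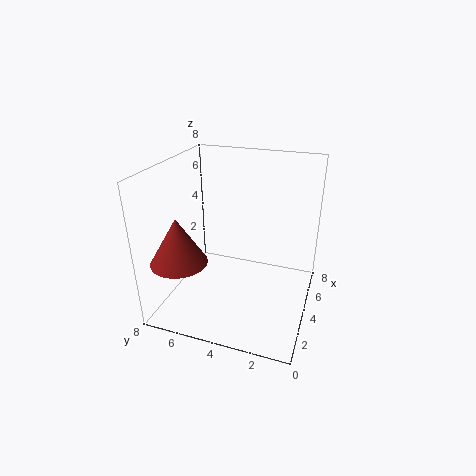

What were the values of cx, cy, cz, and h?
cx = 1.75, cy = 6.5, cz = 3.25, h = 2.5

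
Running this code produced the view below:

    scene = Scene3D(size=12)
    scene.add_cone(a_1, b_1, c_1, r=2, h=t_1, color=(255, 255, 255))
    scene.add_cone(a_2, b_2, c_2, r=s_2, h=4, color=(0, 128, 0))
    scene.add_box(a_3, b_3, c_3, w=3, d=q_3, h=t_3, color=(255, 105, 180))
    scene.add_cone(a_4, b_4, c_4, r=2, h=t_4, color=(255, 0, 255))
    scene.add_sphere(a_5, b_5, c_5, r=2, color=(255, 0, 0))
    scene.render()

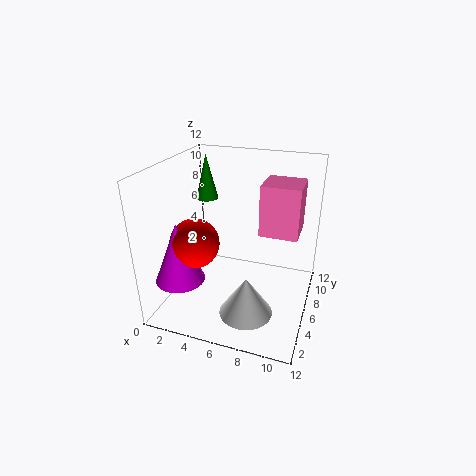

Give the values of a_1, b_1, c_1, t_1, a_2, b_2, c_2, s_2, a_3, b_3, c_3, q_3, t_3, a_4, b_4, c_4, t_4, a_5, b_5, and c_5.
a_1 = 8
b_1 = 2
c_1 = 2
t_1 = 3
a_2 = 2
b_2 = 9
c_2 = 8
s_2 = 1
a_3 = 8
b_3 = 5
c_3 = 7
q_3 = 3
t_3 = 4
a_4 = 2
b_4 = 3
c_4 = 3
t_4 = 5
a_5 = 3
b_5 = 4
c_5 = 6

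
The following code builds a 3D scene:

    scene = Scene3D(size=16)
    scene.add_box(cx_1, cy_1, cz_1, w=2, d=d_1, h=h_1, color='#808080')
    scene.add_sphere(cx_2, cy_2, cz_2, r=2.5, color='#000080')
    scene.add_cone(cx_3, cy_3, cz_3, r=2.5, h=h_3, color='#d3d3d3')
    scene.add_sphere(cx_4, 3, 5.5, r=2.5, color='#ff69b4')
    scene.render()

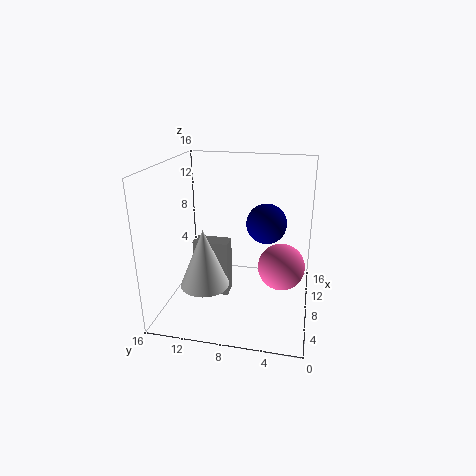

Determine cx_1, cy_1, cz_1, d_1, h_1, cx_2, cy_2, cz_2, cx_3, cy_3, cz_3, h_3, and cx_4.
cx_1 = 7
cy_1 = 9
cz_1 = 1
d_1 = 4
h_1 = 6.5
cx_2 = 13
cy_2 = 5.5
cz_2 = 8
cx_3 = 3.5
cy_3 = 10.5
cz_3 = 4.5
h_3 = 6
cx_4 = 7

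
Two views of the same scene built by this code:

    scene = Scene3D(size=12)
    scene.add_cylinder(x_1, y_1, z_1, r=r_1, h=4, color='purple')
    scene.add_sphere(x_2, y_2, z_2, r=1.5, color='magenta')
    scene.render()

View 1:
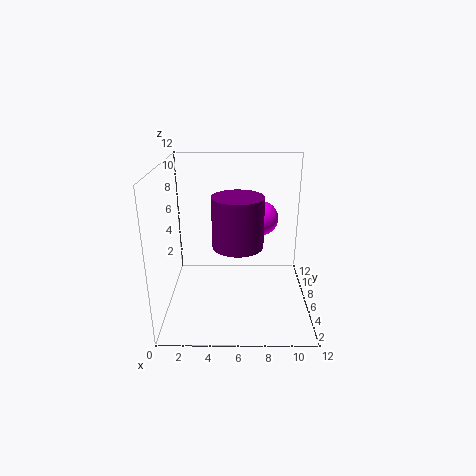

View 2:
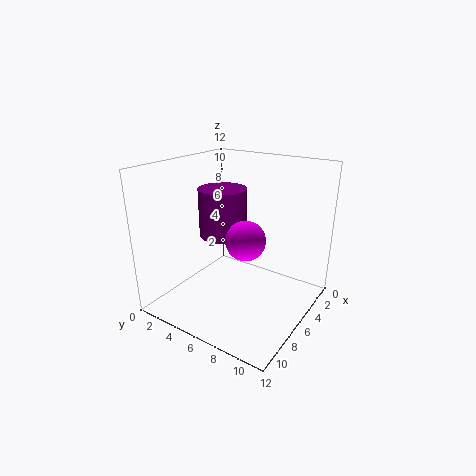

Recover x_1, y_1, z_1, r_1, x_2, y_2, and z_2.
x_1 = 6, y_1 = 4.5, z_1 = 6, r_1 = 2, x_2 = 8, y_2 = 8, z_2 = 7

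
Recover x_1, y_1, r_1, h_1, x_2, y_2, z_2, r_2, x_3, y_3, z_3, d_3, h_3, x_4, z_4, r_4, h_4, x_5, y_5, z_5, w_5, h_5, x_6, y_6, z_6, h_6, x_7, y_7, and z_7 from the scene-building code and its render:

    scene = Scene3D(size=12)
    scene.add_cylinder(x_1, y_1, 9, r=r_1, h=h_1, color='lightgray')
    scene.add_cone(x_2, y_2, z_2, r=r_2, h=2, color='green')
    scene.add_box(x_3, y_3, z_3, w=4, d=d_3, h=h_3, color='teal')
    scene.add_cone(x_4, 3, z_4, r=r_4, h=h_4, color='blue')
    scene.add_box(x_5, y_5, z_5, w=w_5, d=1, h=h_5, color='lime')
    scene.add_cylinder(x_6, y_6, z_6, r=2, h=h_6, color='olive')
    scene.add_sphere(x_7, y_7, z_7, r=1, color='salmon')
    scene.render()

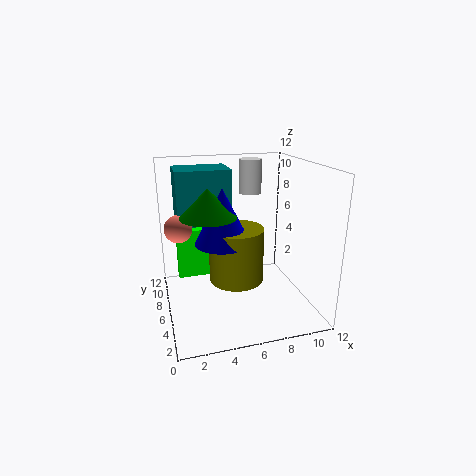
x_1 = 8, y_1 = 9, r_1 = 1, h_1 = 3, x_2 = 3, y_2 = 3, z_2 = 9, r_2 = 2, x_3 = 1, y_3 = 4, z_3 = 8, d_3 = 3, h_3 = 4, x_4 = 4, z_4 = 7, r_4 = 2, h_4 = 4, x_5 = 1, y_5 = 6, z_5 = 3, w_5 = 3, h_5 = 4, x_6 = 5, y_6 = 3, z_6 = 4, h_6 = 4, x_7 = 1, y_7 = 4, z_7 = 8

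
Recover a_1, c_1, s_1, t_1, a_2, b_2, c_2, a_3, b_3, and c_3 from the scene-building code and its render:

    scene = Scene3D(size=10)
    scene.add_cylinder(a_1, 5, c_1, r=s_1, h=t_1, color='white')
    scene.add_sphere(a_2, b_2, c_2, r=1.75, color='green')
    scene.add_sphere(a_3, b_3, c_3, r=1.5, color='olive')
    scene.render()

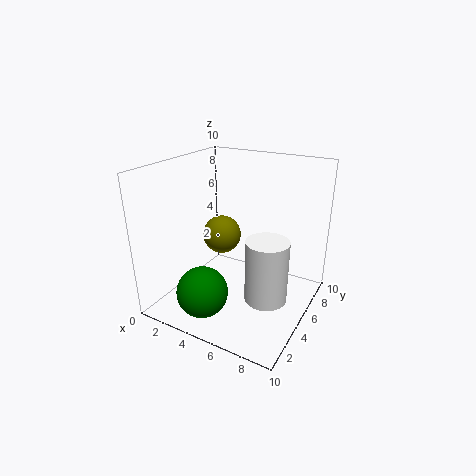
a_1 = 7.25
c_1 = 0.75
s_1 = 1.5
t_1 = 4.5
a_2 = 3.75
b_2 = 2.25
c_2 = 1.75
a_3 = 2.25
b_3 = 7.25
c_3 = 3.75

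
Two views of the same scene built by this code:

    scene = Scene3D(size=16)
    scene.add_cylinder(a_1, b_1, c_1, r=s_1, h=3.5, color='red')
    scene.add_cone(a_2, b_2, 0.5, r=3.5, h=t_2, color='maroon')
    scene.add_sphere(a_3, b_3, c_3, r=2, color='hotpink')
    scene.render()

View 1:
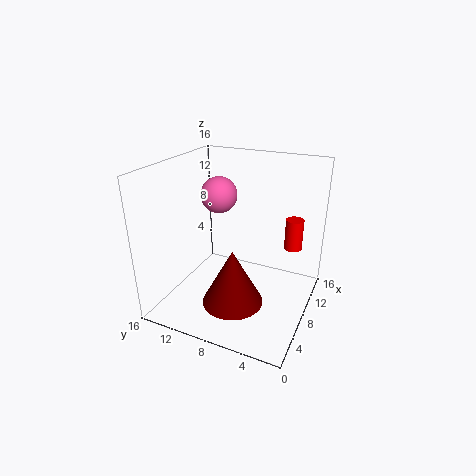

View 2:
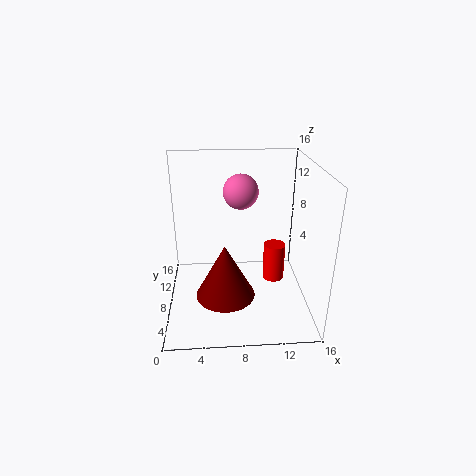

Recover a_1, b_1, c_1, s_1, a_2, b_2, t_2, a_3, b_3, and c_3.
a_1 = 11
b_1 = 2.5
c_1 = 6.5
s_1 = 1
a_2 = 6.5
b_2 = 8
t_2 = 6.5
a_3 = 8.5
b_3 = 10.5
c_3 = 12.5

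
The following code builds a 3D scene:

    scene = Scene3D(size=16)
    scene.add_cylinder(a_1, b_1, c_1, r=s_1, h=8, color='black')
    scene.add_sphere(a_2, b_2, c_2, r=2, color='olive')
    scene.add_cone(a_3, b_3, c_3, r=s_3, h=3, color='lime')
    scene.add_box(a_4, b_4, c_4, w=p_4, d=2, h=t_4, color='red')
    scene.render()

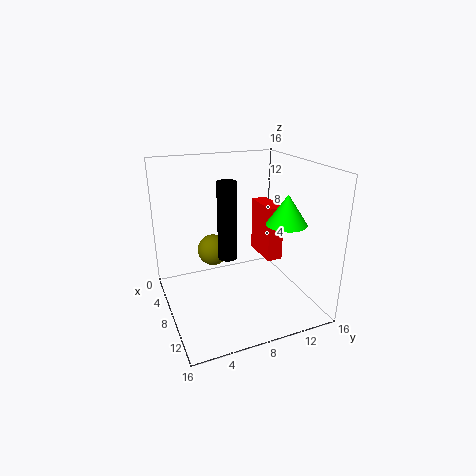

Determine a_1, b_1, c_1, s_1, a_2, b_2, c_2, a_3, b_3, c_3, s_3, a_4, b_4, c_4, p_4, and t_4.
a_1 = 10
b_1 = 6
c_1 = 7
s_1 = 1
a_2 = 2
b_2 = 7
c_2 = 4
a_3 = 13
b_3 = 11
c_3 = 11
s_3 = 2
a_4 = 1
b_4 = 13
c_4 = 3
p_4 = 5
t_4 = 7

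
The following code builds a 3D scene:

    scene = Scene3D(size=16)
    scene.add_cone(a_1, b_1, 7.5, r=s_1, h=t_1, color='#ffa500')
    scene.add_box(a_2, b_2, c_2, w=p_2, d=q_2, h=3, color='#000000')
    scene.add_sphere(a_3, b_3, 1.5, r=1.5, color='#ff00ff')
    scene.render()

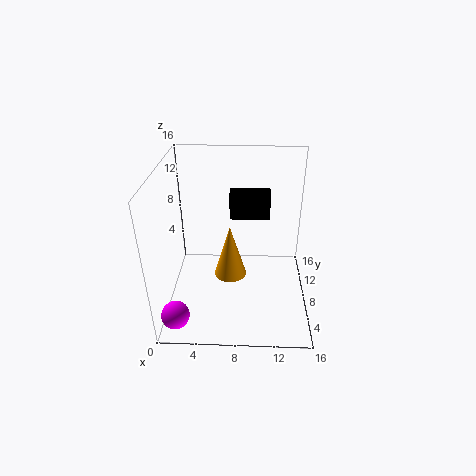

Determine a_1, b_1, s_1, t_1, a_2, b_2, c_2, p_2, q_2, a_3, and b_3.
a_1 = 7.5, b_1 = 2.5, s_1 = 1.5, t_1 = 5, a_2 = 7, b_2 = 9.5, c_2 = 9.5, p_2 = 4.5, q_2 = 2, a_3 = 1.5, b_3 = 2.5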